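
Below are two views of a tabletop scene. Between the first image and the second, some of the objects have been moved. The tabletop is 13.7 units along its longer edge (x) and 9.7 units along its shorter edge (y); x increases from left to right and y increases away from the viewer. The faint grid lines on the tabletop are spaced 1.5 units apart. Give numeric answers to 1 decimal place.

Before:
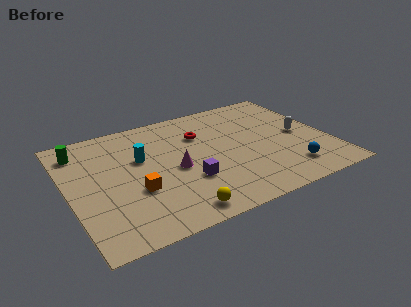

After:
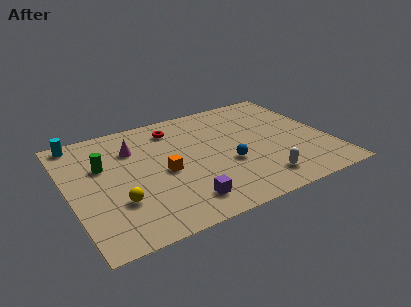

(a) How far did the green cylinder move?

2.0

From (0.9, 7.9) to (1.9, 6.2), the green cylinder covered √(1.0² + 1.7²) ≈ 2.0 units.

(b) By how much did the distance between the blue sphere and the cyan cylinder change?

+0.5

The distance was about 8.4 in the first image and 8.9 in the second, so they moved 0.5 units further apart.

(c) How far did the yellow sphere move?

3.4

The yellow sphere was near (5.1, 1.1) before and (2.3, 3.0) after, so it travelled √(2.8² + 1.9²) ≈ 3.4 units.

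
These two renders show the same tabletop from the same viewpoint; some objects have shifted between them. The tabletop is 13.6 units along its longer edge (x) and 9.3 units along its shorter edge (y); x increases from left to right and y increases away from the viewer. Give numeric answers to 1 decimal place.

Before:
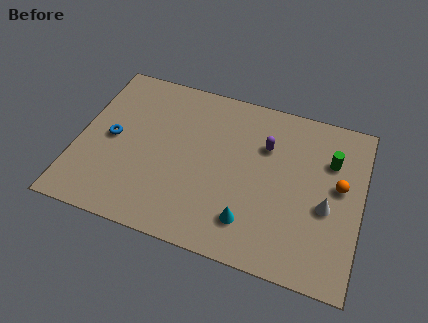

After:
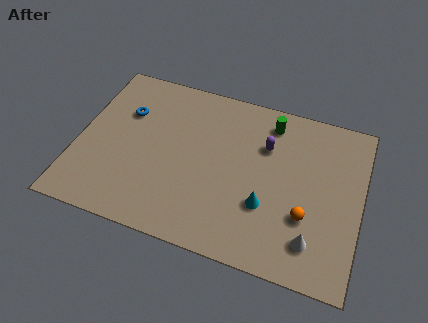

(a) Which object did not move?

the purple capsule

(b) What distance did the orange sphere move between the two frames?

2.5

The orange sphere was near (12.5, 5.2) before and (11.1, 3.1) after, so it travelled √(1.4² + 2.1²) ≈ 2.5 units.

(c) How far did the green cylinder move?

3.3

From (12.0, 6.5) to (9.0, 7.8), the green cylinder covered √(3.0² + 1.3²) ≈ 3.3 units.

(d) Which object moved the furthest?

the green cylinder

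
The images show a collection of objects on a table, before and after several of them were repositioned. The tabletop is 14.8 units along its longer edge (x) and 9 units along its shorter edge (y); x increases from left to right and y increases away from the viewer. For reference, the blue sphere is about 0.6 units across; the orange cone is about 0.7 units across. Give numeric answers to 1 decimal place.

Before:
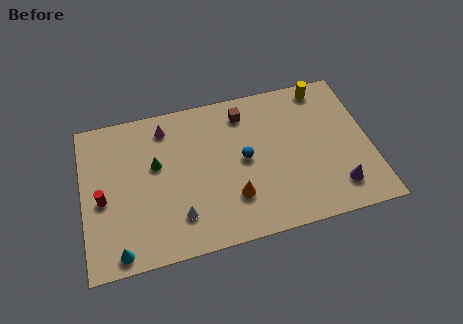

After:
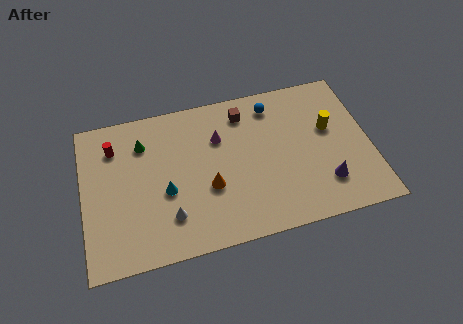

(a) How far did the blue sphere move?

3.4

From (8.3, 4.6) to (10.0, 7.5), the blue sphere covered √(1.7² + 2.9²) ≈ 3.4 units.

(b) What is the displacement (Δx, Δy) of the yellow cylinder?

(0.1, -2.6)

From the two frames, the yellow cylinder sits at roughly (12.7, 8.0) before and (12.8, 5.4) after.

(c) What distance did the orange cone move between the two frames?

1.5

From (7.6, 2.5) to (6.4, 3.4), the orange cone covered √(1.2² + 0.9²) ≈ 1.5 units.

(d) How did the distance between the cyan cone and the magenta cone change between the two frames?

-3.3

They were about 7.1 units apart before and 3.8 after — 3.3 units closer together.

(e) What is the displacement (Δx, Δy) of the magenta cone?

(2.7, -1.3)

From the two frames, the magenta cone sits at roughly (4.4, 7.5) before and (7.1, 6.2) after.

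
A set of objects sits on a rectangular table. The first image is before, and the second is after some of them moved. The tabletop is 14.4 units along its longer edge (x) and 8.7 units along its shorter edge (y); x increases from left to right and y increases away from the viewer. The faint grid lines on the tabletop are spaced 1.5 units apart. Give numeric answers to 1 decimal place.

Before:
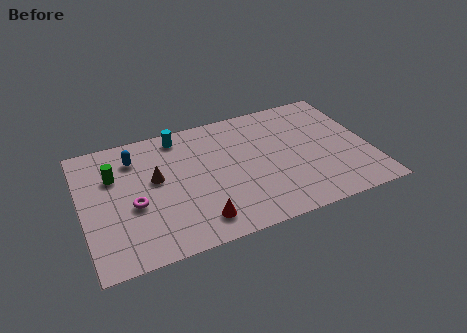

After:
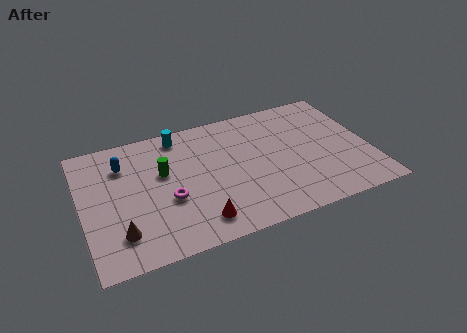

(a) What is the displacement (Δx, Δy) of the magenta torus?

(1.7, -0.2)

The magenta torus was at about (2.5, 3.6) and moved to about (4.2, 3.4).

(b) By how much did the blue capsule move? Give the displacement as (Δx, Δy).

(-0.6, -0.3)

The blue capsule was at about (2.8, 6.8) and moved to about (2.2, 6.5).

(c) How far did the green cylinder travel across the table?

2.5

The green cylinder was near (1.7, 5.9) before and (4.1, 5.3) after, so it travelled √(2.4² + 0.6²) ≈ 2.5 units.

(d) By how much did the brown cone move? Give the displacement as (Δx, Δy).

(-2.0, -3.0)

The brown cone started near (3.7, 5.0) and ended near (1.7, 2.0).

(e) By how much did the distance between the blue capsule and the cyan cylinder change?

+0.7

The distance was about 2.4 in the first image and 3.1 in the second, so they moved 0.7 units further apart.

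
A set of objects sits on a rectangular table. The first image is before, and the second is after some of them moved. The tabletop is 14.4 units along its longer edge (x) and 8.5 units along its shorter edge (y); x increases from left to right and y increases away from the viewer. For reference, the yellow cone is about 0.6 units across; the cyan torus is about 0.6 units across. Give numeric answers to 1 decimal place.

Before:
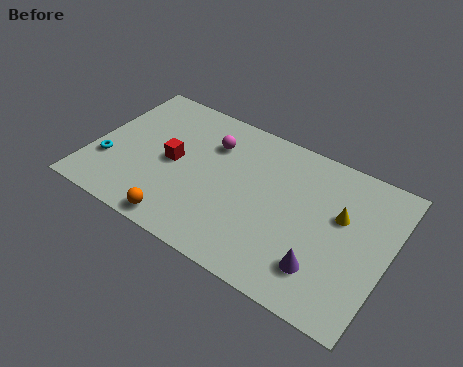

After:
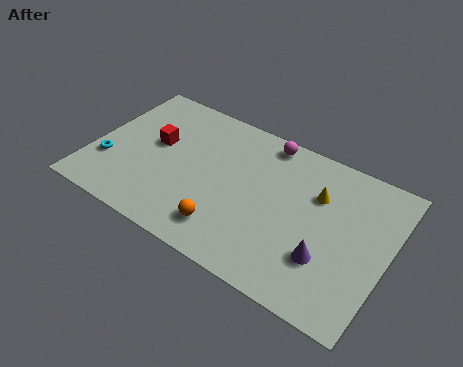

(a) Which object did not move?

the cyan torus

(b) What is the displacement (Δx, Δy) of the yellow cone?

(-1.2, 0.6)

From the two frames, the yellow cone sits at roughly (12.0, 5.2) before and (10.8, 5.8) after.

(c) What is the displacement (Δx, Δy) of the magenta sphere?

(2.5, 1.4)

From the two frames, the magenta sphere sits at roughly (5.5, 6.2) before and (8.0, 7.6) after.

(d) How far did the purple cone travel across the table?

0.6

The purple cone moved from about (11.6, 2.0) to (11.7, 2.6), a distance of √(0.1² + 0.6²) ≈ 0.6.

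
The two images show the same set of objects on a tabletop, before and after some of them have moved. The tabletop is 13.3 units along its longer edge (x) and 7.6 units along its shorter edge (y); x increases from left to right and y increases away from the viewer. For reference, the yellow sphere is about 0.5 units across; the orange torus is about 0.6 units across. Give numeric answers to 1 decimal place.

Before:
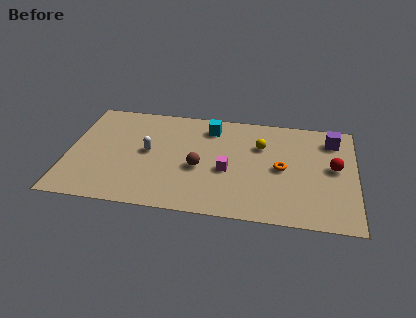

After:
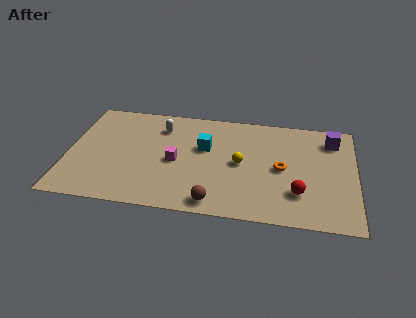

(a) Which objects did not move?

the orange torus and the purple cube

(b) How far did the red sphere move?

2.6

The red sphere moved from about (12.3, 4.1) to (10.7, 2.1), a distance of √(1.6² + 2.0²) ≈ 2.6.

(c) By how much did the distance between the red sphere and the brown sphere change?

-2.3

Before: roughly 6.3 units apart; after: 4.0. That's 2.3 units closer together.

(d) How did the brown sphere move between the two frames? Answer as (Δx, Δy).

(0.8, -2.3)

From the two frames, the brown sphere sits at roughly (6.1, 3.2) before and (6.9, 0.9) after.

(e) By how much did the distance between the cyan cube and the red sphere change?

-1.1

Before: roughly 6.2 units apart; after: 5.1. That's 1.1 units closer together.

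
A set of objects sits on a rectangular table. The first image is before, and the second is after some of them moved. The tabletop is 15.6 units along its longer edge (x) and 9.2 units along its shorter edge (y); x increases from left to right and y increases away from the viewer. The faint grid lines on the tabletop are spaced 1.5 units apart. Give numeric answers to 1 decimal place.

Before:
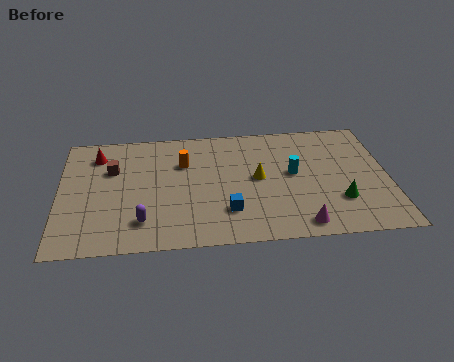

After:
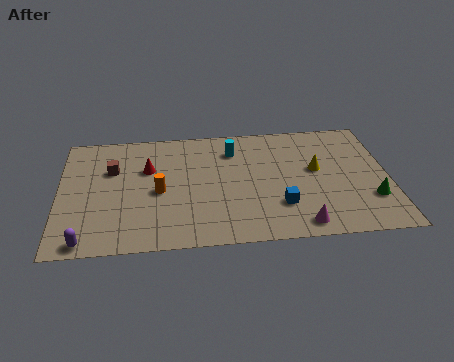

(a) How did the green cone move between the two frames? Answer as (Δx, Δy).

(1.5, 0.0)

From the two frames, the green cone sits at roughly (13.2, 2.7) before and (14.7, 2.7) after.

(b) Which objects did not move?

the brown cube and the magenta cone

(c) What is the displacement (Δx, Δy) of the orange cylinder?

(-1.2, -2.1)

From the two frames, the orange cylinder sits at roughly (5.9, 6.3) before and (4.7, 4.2) after.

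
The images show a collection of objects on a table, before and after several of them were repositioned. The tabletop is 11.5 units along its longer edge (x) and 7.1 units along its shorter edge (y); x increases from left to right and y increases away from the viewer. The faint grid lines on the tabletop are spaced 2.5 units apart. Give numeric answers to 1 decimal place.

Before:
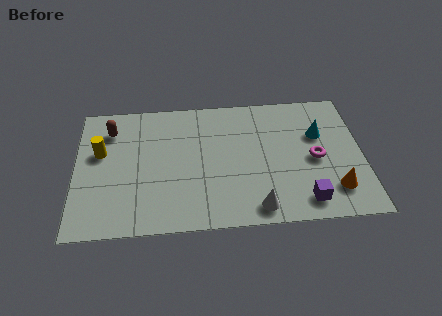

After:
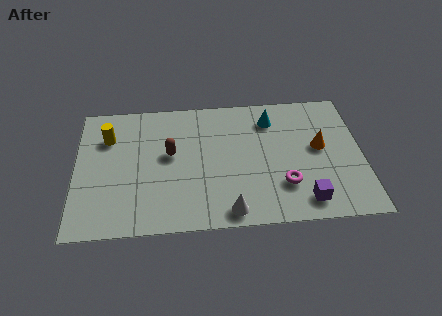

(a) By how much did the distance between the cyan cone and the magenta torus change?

+2.3

Before: roughly 1.3 units apart; after: 3.6. That's 2.3 units further apart.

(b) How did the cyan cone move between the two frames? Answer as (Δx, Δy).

(-1.9, 1.0)

The cyan cone was at about (9.8, 4.6) and moved to about (7.9, 5.6).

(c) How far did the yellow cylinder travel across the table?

0.9

From (1.0, 4.3) to (1.3, 5.1), the yellow cylinder covered √(0.3² + 0.8²) ≈ 0.9 units.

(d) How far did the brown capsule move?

2.8

The brown capsule moved from about (1.4, 5.5) to (3.8, 4.0), a distance of √(2.4² + 1.5²) ≈ 2.8.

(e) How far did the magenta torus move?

1.8

From (9.6, 3.3) to (8.3, 2.0), the magenta torus covered √(1.3² + 1.3²) ≈ 1.8 units.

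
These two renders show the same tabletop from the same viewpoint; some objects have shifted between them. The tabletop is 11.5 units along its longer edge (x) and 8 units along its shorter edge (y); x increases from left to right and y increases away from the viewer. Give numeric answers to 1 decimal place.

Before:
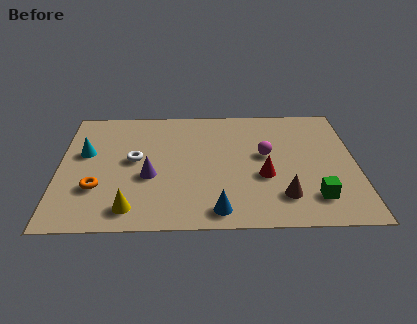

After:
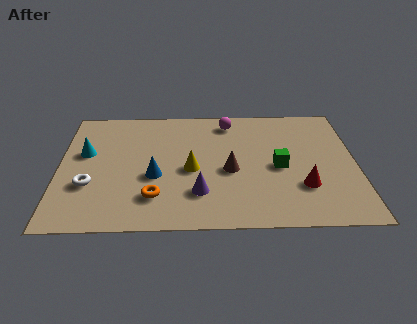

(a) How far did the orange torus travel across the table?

2.3

From (1.5, 2.5) to (3.7, 1.9), the orange torus covered √(2.2² + 0.6²) ≈ 2.3 units.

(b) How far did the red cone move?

1.7

From (7.9, 3.1) to (9.4, 2.4), the red cone covered √(1.5² + 0.7²) ≈ 1.7 units.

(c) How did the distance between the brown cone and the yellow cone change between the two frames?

-4.3

Before: roughly 5.8 units apart; after: 1.5. That's 4.3 units closer together.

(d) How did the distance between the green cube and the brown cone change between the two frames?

+0.7

Before: roughly 1.2 units apart; after: 1.9. That's 0.7 units further apart.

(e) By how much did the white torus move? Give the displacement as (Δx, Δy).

(-1.7, -1.6)

From the two frames, the white torus sits at roughly (2.9, 4.3) before and (1.2, 2.7) after.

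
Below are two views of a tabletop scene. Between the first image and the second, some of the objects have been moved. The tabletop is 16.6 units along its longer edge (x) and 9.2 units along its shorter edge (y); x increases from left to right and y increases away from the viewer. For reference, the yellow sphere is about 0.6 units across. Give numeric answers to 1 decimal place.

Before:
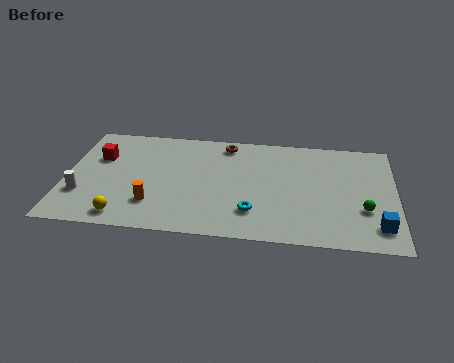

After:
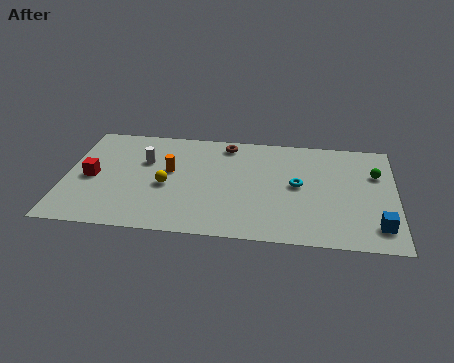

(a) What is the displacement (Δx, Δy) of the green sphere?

(0.6, 3.1)

From the two frames, the green sphere sits at roughly (15.0, 3.1) before and (15.6, 6.2) after.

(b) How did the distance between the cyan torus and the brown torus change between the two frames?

-1.0

Before: roughly 5.9 units apart; after: 4.9. That's 1.0 units closer together.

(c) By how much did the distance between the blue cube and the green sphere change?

+2.9

They were about 1.5 units apart before and 4.4 after — 2.9 units further apart.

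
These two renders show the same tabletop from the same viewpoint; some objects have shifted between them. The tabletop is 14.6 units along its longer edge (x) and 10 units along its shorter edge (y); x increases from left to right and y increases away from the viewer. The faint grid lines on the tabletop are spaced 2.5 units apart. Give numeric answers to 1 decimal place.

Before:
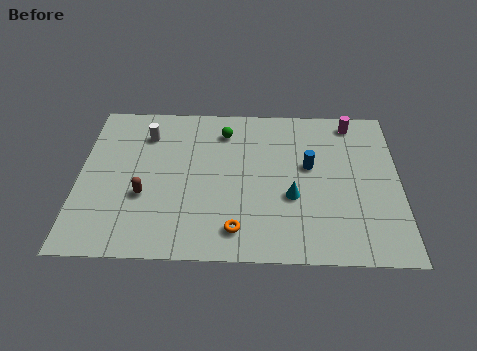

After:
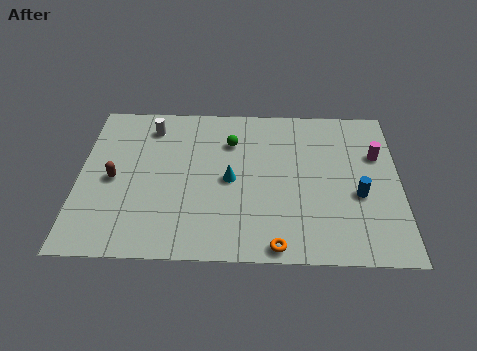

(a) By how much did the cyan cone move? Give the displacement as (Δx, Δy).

(-2.8, 1.0)

The cyan cone was at about (9.7, 3.8) and moved to about (6.9, 4.8).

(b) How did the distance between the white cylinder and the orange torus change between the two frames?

+2.1

Before: roughly 7.3 units apart; after: 9.4. That's 2.1 units further apart.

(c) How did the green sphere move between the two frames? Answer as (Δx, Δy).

(0.3, -0.7)

From the two frames, the green sphere sits at roughly (6.6, 8.0) before and (6.9, 7.3) after.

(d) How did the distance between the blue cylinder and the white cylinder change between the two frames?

+2.7

They were about 7.7 units apart before and 10.4 after — 2.7 units further apart.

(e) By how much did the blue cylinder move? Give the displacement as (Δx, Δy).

(2.2, -1.8)

The blue cylinder was at about (10.5, 5.8) and moved to about (12.7, 4.0).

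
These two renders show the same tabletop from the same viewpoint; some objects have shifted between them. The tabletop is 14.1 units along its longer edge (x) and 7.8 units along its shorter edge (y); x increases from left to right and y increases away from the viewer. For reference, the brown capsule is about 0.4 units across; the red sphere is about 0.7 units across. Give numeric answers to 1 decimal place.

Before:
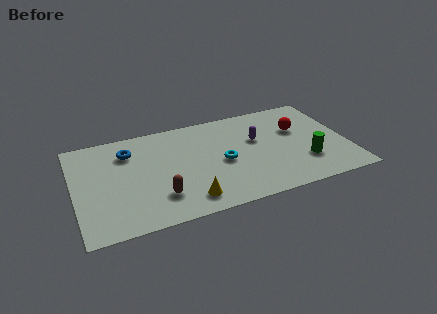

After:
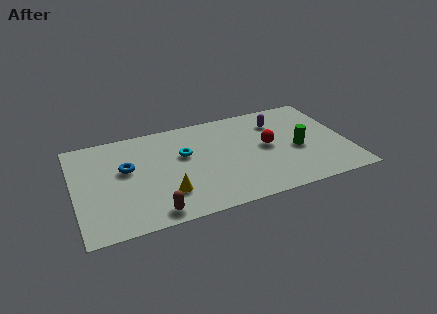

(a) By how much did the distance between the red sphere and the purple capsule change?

-0.3

Before: roughly 2.2 units apart; after: 1.9. That's 0.3 units closer together.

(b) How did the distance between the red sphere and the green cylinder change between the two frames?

-1.0

They were about 2.7 units apart before and 1.7 after — 1.0 units closer together.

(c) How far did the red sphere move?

1.9

The red sphere moved from about (11.7, 5.0) to (10.0, 4.1), a distance of √(1.7² + 0.9²) ≈ 1.9.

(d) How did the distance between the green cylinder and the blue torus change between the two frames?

-0.7

They were about 9.6 units apart before and 8.9 after — 0.7 units closer together.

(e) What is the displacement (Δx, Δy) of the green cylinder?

(-0.3, 1.1)

From the two frames, the green cylinder sits at roughly (11.8, 2.3) before and (11.5, 3.4) after.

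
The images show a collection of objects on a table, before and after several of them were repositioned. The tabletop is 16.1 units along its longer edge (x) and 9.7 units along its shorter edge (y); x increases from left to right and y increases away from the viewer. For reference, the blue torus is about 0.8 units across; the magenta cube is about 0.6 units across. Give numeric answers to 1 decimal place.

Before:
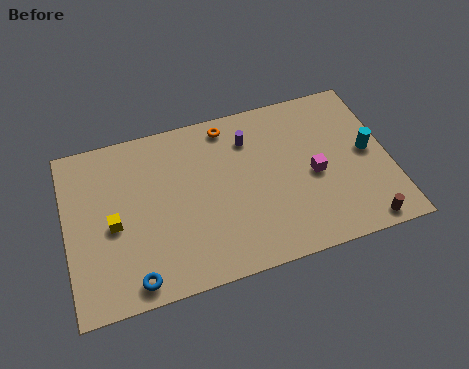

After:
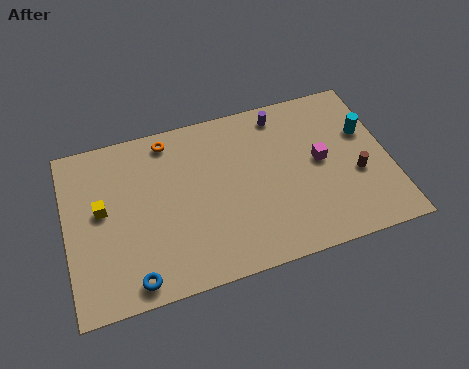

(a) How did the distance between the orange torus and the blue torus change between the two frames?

-1.3

They were about 9.0 units apart before and 7.7 after — 1.3 units closer together.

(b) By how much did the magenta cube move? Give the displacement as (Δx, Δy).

(0.4, 0.7)

The magenta cube started near (12.3, 4.4) and ended near (12.7, 5.1).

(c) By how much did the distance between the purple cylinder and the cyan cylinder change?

-1.6

They were about 6.3 units apart before and 4.7 after — 1.6 units closer together.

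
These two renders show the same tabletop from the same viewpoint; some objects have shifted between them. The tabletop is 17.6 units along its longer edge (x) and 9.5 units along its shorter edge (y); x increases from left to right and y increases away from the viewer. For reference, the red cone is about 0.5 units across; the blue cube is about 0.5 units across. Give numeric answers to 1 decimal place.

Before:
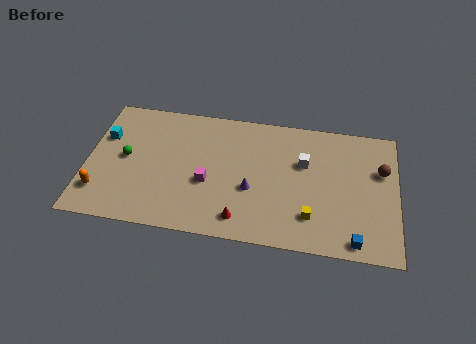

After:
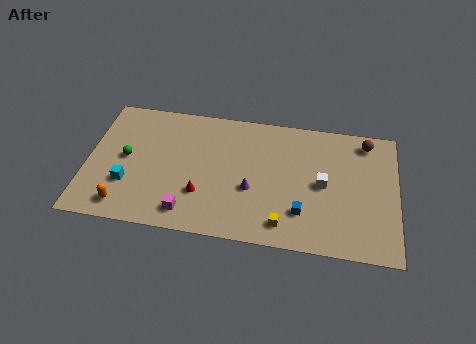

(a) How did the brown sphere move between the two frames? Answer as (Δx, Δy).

(-0.9, 2.0)

From the two frames, the brown sphere sits at roughly (16.7, 6.2) before and (15.8, 8.2) after.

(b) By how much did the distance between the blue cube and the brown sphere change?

+1.3

They were about 5.4 units apart before and 6.7 after — 1.3 units further apart.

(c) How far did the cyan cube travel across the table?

3.6

The cyan cube moved from about (0.9, 6.3) to (2.4, 3.0), a distance of √(1.5² + 3.3²) ≈ 3.6.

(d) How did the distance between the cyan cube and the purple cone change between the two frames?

-1.9

They were about 8.9 units apart before and 7.0 after — 1.9 units closer together.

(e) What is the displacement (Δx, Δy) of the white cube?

(1.1, -1.4)

The white cube started near (12.3, 6.1) and ended near (13.4, 4.7).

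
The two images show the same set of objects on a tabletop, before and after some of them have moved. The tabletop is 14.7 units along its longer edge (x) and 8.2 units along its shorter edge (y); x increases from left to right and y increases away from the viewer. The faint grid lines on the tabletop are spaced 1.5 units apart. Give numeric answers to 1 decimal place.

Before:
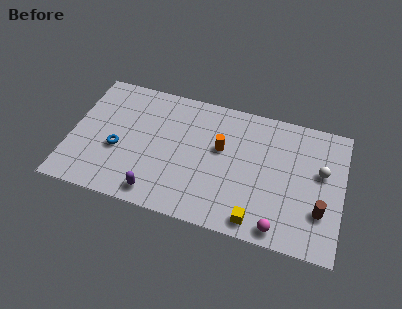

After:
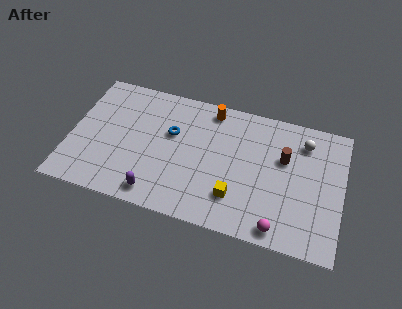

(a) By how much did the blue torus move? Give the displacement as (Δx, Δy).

(2.8, 1.8)

The blue torus was at about (2.6, 3.3) and moved to about (5.4, 5.1).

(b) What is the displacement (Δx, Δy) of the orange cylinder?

(-0.7, 2.3)

The orange cylinder was at about (8.1, 4.9) and moved to about (7.4, 7.2).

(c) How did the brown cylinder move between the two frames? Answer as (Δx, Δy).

(-2.1, 2.7)

From the two frames, the brown cylinder sits at roughly (13.6, 2.5) before and (11.5, 5.2) after.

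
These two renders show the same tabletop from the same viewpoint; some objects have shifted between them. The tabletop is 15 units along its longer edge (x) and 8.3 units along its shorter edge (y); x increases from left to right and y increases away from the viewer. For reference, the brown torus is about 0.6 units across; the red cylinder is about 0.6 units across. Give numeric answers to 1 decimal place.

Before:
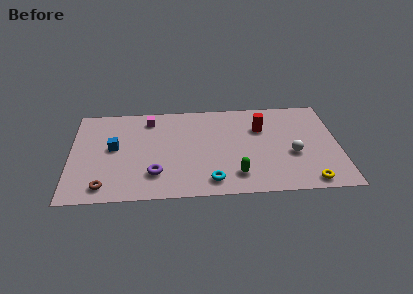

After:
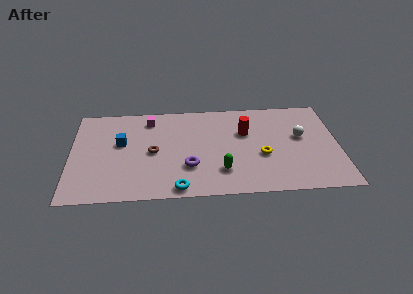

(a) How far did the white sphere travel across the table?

1.6

From (12.4, 3.3) to (12.9, 4.8), the white sphere covered √(0.5² + 1.5²) ≈ 1.6 units.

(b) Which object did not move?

the magenta cube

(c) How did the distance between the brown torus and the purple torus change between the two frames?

-0.5

They were about 2.9 units apart before and 2.4 after — 0.5 units closer together.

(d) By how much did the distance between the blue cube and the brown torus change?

-1.3

The distance was about 3.3 in the first image and 2.0 in the second, so they moved 1.3 units closer together.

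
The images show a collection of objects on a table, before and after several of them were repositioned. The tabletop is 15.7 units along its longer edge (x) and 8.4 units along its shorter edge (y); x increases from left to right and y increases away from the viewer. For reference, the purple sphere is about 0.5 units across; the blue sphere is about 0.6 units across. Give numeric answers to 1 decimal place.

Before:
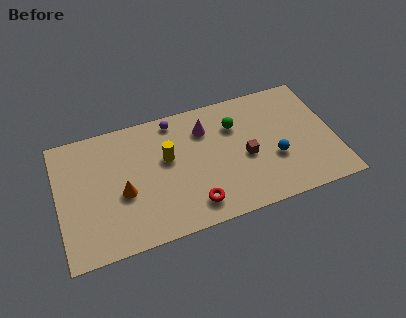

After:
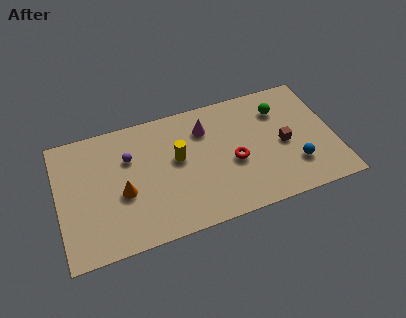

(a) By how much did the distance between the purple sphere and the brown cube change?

+3.6

The distance was about 5.3 in the first image and 8.9 in the second, so they moved 3.6 units further apart.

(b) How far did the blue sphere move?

1.4

From (12.2, 3.1) to (13.3, 2.3), the blue sphere covered √(1.1² + 0.8²) ≈ 1.4 units.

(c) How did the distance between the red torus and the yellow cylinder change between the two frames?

-0.4

The distance was about 3.7 in the first image and 3.3 in the second, so they moved 0.4 units closer together.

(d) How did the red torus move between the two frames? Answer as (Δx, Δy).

(2.5, 2.1)

The red torus was at about (7.4, 1.5) and moved to about (9.9, 3.6).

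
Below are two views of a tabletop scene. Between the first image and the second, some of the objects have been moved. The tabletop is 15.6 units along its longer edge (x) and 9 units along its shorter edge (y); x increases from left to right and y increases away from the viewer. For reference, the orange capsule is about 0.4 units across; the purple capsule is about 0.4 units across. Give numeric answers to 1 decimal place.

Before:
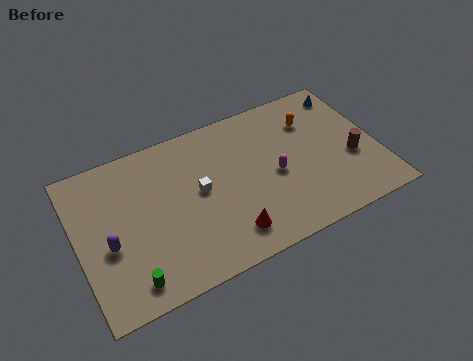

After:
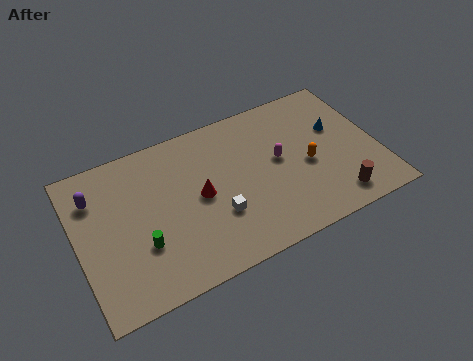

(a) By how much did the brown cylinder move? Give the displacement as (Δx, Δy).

(-1.2, -2.1)

The brown cylinder started near (14.2, 3.5) and ended near (13.0, 1.4).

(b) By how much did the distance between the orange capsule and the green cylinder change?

-2.6

They were about 11.5 units apart before and 8.9 after — 2.6 units closer together.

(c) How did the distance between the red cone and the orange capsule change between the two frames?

-1.5

The distance was about 7.1 in the first image and 5.6 in the second, so they moved 1.5 units closer together.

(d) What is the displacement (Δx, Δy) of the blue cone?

(-0.9, -2.0)

The blue cone started near (14.6, 7.6) and ended near (13.7, 5.6).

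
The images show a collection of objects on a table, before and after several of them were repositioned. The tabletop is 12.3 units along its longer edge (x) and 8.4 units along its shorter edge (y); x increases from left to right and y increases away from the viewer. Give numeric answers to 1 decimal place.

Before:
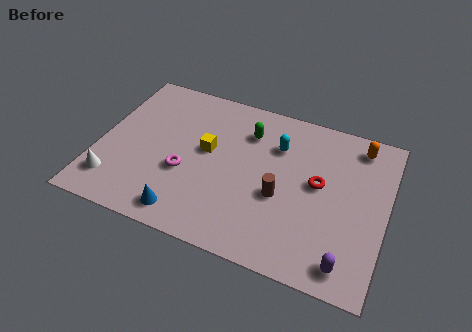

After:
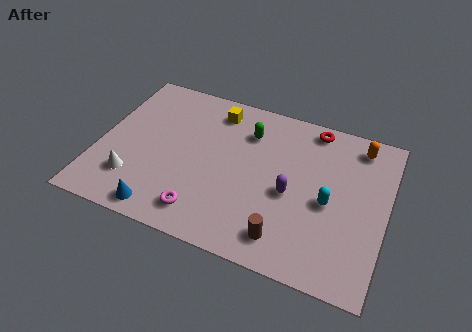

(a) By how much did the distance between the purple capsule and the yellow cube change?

-2.4

Before: roughly 7.3 units apart; after: 4.9. That's 2.4 units closer together.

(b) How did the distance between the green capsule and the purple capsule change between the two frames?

-3.7

Before: roughly 7.0 units apart; after: 3.3. That's 3.7 units closer together.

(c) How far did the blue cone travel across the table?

1.0

From (4.1, 1.1) to (3.1, 0.9), the blue cone covered √(1.0² + 0.2²) ≈ 1.0 units.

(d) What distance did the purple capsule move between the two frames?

3.7

The purple capsule moved from about (10.9, 1.1) to (8.3, 3.7), a distance of √(2.6² + 2.6²) ≈ 3.7.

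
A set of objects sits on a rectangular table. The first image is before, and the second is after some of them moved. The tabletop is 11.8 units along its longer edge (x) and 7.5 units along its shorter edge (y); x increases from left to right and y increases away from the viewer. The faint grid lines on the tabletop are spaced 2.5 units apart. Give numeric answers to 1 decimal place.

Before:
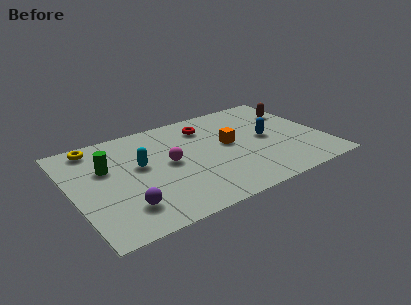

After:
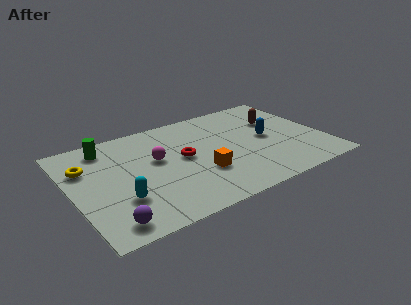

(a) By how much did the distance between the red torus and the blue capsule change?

+0.7

Before: roughly 3.3 units apart; after: 4.0. That's 0.7 units further apart.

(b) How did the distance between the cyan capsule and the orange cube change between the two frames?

-0.4

They were about 4.2 units apart before and 3.8 after — 0.4 units closer together.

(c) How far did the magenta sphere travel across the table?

0.7

The magenta sphere moved from about (4.5, 3.9) to (4.0, 4.4), a distance of √(0.5² + 0.5²) ≈ 0.7.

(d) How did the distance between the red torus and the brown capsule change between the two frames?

+0.5

They were about 4.3 units apart before and 4.8 after — 0.5 units further apart.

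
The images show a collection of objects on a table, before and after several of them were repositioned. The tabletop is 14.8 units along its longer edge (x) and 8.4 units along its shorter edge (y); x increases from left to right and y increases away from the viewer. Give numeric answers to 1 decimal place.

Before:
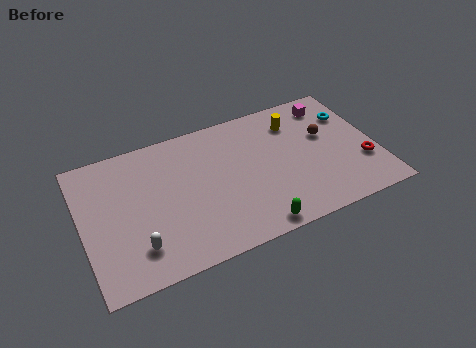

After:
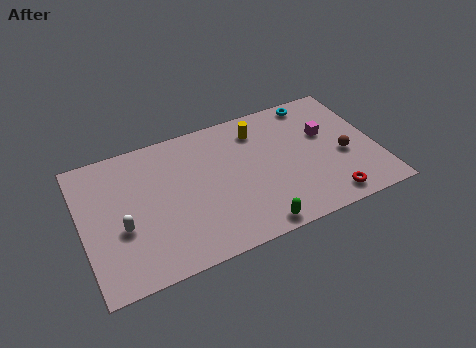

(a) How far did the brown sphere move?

1.7

From (12.4, 5.1) to (13.1, 3.5), the brown sphere covered √(0.7² + 1.6²) ≈ 1.7 units.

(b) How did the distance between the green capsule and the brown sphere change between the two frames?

-0.4

Before: roughly 6.0 units apart; after: 5.6. That's 0.4 units closer together.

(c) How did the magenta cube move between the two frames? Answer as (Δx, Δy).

(-0.5, -1.8)

From the two frames, the magenta cube sits at roughly (12.9, 7.0) before and (12.4, 5.2) after.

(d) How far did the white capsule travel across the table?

1.5

The white capsule was near (2.5, 1.9) before and (1.9, 3.3) after, so it travelled √(0.6² + 1.4²) ≈ 1.5 units.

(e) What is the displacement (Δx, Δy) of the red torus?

(-2.0, -1.6)

The red torus was at about (14.0, 2.7) and moved to about (12.0, 1.1).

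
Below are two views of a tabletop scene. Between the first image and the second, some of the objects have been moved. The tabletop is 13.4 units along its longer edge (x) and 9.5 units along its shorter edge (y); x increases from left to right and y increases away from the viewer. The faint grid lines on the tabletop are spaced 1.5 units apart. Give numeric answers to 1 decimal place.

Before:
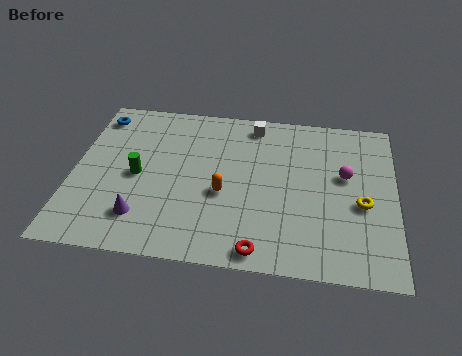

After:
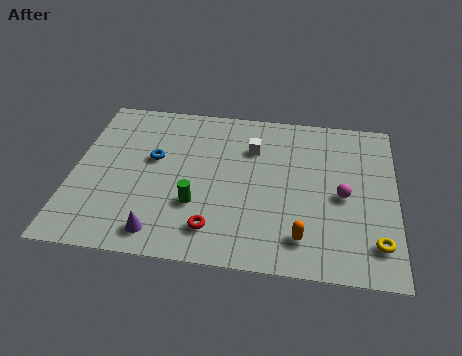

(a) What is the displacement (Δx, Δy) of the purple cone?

(0.8, -0.8)

The purple cone started near (3.0, 2.1) and ended near (3.8, 1.3).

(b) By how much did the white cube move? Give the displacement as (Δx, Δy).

(0.0, -1.5)

The white cube was at about (7.4, 8.3) and moved to about (7.4, 6.8).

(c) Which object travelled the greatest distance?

the orange capsule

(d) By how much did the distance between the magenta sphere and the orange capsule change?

-2.2

Before: roughly 5.3 units apart; after: 3.1. That's 2.2 units closer together.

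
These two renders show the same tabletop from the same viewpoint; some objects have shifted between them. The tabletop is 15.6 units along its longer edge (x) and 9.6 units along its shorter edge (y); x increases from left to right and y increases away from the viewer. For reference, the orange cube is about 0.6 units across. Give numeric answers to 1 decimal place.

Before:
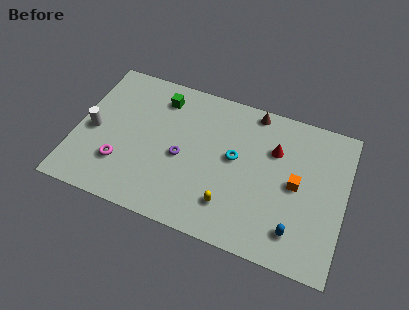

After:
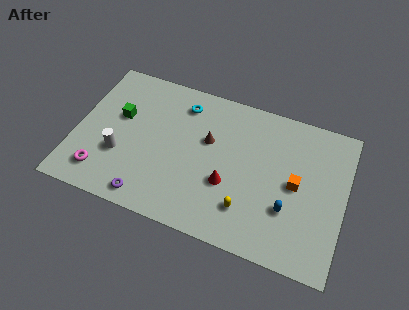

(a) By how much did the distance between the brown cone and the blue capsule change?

-1.8

They were about 7.4 units apart before and 5.6 after — 1.8 units closer together.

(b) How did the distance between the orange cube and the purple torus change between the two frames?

+2.4

They were about 6.6 units apart before and 9.0 after — 2.4 units further apart.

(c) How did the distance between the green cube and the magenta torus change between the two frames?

-1.4

They were about 5.4 units apart before and 4.0 after — 1.4 units closer together.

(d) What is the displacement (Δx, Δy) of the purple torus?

(-1.6, -3.2)

From the two frames, the purple torus sits at roughly (6.2, 4.3) before and (4.6, 1.1) after.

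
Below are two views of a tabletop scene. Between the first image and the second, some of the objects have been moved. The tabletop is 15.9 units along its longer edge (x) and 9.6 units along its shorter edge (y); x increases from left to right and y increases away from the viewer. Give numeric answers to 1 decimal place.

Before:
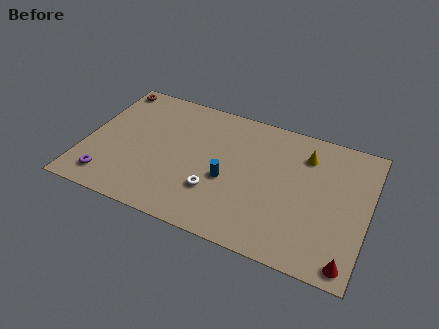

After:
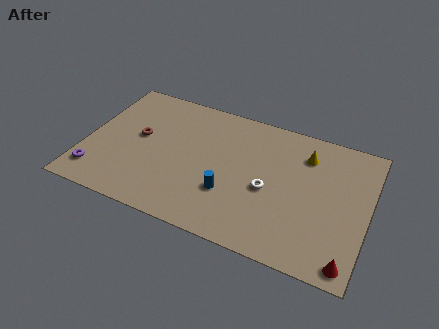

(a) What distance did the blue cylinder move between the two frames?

0.9

The blue cylinder moved from about (8.1, 4.0) to (8.3, 3.1), a distance of √(0.2² + 0.9²) ≈ 0.9.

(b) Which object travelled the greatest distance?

the brown torus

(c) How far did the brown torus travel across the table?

3.9

From (0.8, 8.6) to (2.9, 5.3), the brown torus covered √(2.1² + 3.3²) ≈ 3.9 units.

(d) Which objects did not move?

the red cone and the yellow cone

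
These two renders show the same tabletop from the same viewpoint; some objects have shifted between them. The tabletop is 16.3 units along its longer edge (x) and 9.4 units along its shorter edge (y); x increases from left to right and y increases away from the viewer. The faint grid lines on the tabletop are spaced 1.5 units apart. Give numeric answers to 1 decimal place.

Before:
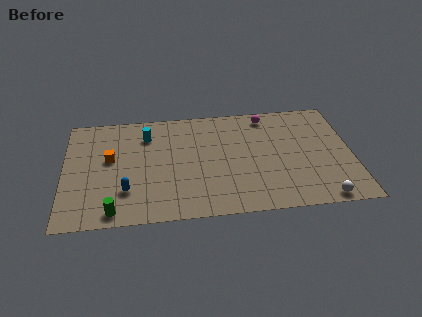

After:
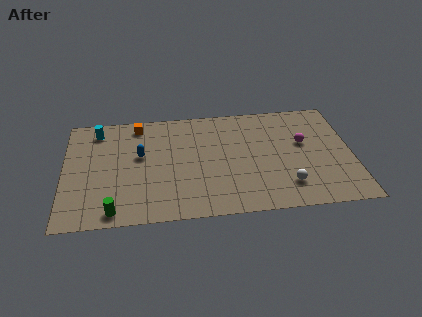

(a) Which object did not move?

the green cylinder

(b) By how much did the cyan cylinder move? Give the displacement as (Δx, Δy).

(-2.8, 0.7)

The cyan cylinder was at about (4.7, 7.2) and moved to about (1.9, 7.9).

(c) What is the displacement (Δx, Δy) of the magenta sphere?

(2.0, -2.6)

The magenta sphere was at about (11.6, 8.2) and moved to about (13.6, 5.6).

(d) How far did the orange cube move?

3.2

From (2.6, 5.4) to (4.2, 8.2), the orange cube covered √(1.6² + 2.8²) ≈ 3.2 units.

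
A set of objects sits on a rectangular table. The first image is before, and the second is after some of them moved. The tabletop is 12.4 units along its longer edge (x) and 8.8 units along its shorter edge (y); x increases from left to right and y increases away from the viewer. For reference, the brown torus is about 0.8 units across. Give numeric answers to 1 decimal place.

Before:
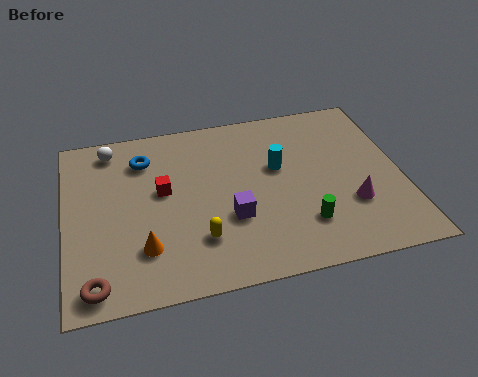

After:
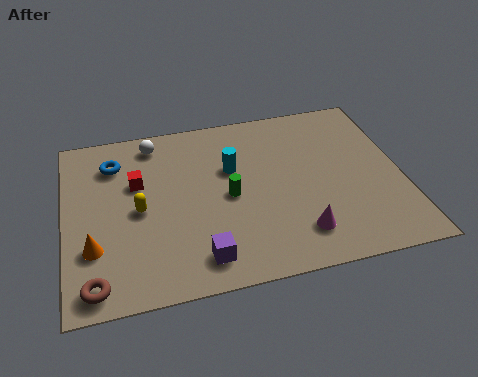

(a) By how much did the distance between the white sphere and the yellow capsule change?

-2.6

They were about 6.1 units apart before and 3.5 after — 2.6 units closer together.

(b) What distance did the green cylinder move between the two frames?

3.3

The green cylinder moved from about (8.6, 2.2) to (6.0, 4.2), a distance of √(2.6² + 2.0²) ≈ 3.3.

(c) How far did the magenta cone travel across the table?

2.2

The magenta cone was near (10.4, 2.8) before and (8.4, 1.8) after, so it travelled √(2.0² + 1.0²) ≈ 2.2 units.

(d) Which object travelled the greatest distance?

the green cylinder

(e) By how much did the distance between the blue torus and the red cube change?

-0.5

Before: roughly 1.9 units apart; after: 1.4. That's 0.5 units closer together.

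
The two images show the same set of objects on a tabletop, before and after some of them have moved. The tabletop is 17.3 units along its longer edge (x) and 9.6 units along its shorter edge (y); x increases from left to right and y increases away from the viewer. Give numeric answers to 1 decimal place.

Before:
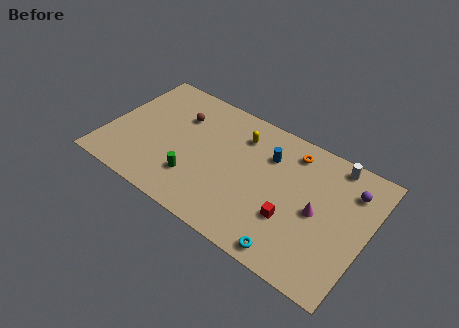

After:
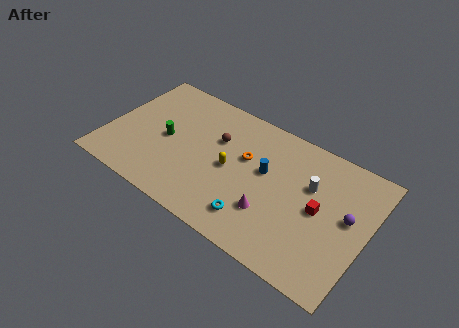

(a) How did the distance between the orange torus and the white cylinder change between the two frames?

+1.5

The distance was about 2.8 in the first image and 4.3 in the second, so they moved 1.5 units further apart.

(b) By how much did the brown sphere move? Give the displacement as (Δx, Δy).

(2.7, -0.5)

The brown sphere started near (4.4, 6.8) and ended near (7.1, 6.3).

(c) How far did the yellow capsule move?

2.8

The yellow capsule moved from about (8.5, 7.4) to (8.3, 4.6), a distance of √(0.2² + 2.8²) ≈ 2.8.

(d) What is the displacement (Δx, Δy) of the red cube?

(1.6, 1.6)

The red cube started near (12.6, 3.2) and ended near (14.2, 4.8).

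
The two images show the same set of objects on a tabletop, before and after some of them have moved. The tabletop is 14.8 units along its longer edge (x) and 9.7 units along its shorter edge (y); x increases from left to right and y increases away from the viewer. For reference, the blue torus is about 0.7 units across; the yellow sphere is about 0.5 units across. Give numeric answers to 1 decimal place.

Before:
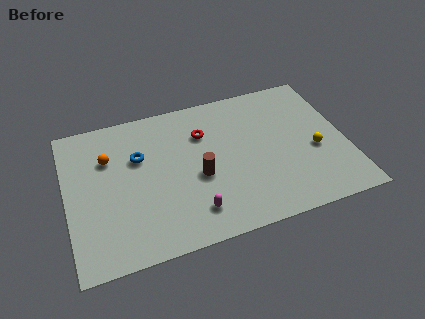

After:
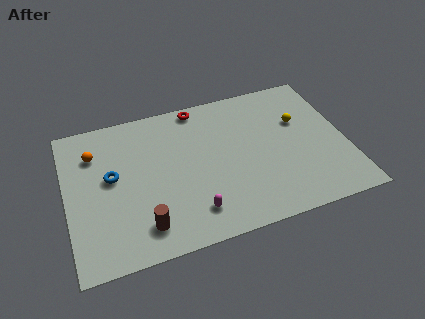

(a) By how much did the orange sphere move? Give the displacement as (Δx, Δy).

(-0.7, 0.5)

The orange sphere started near (2.3, 6.7) and ended near (1.6, 7.2).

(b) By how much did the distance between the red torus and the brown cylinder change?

+5.0

Before: roughly 2.8 units apart; after: 7.8. That's 5.0 units further apart.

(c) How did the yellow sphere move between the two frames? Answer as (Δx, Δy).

(-0.6, 2.2)

From the two frames, the yellow sphere sits at roughly (13.1, 4.0) before and (12.5, 6.2) after.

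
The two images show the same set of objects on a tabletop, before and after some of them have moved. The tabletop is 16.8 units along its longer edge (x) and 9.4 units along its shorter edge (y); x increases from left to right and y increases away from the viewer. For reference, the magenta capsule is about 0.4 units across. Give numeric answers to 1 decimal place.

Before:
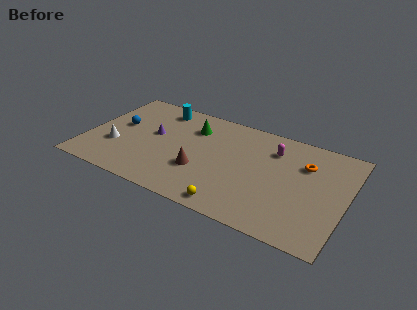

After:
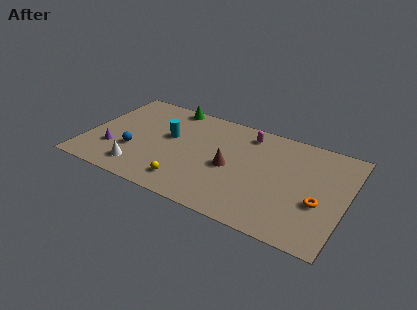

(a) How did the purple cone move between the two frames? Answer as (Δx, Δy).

(-2.3, -2.5)

The purple cone was at about (4.2, 5.3) and moved to about (1.9, 2.8).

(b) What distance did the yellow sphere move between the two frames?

3.2

From (10.0, 1.0) to (6.9, 1.7), the yellow sphere covered √(3.1² + 0.7²) ≈ 3.2 units.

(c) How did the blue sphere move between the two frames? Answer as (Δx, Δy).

(1.3, -2.1)

The blue sphere started near (1.9, 5.3) and ended near (3.2, 3.2).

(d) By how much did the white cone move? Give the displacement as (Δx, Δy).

(1.8, -1.5)

From the two frames, the white cone sits at roughly (2.0, 3.2) before and (3.8, 1.7) after.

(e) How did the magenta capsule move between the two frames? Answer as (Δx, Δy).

(-1.8, 0.8)

The magenta capsule was at about (11.9, 7.1) and moved to about (10.1, 7.9).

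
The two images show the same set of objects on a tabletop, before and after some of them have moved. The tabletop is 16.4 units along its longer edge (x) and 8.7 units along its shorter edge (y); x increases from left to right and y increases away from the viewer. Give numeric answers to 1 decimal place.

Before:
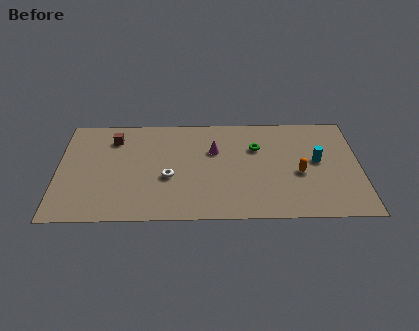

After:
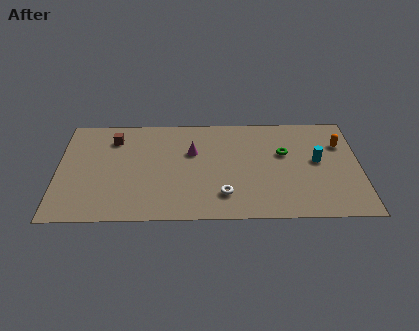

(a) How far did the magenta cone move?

1.2

The magenta cone was near (8.5, 5.7) before and (7.3, 5.6) after, so it travelled √(1.2² + 0.1²) ≈ 1.2 units.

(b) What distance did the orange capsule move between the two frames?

3.3

The orange capsule moved from about (13.1, 3.7) to (15.4, 6.1), a distance of √(2.3² + 2.4²) ≈ 3.3.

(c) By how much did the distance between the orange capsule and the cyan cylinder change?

+0.5

The distance was about 1.4 in the first image and 1.9 in the second, so they moved 0.5 units further apart.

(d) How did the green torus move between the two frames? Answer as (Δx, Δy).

(1.5, -0.5)

From the two frames, the green torus sits at roughly (10.8, 5.9) before and (12.3, 5.4) after.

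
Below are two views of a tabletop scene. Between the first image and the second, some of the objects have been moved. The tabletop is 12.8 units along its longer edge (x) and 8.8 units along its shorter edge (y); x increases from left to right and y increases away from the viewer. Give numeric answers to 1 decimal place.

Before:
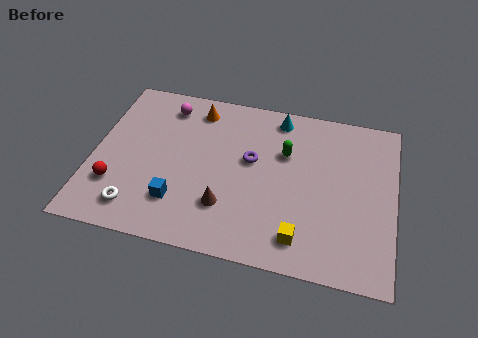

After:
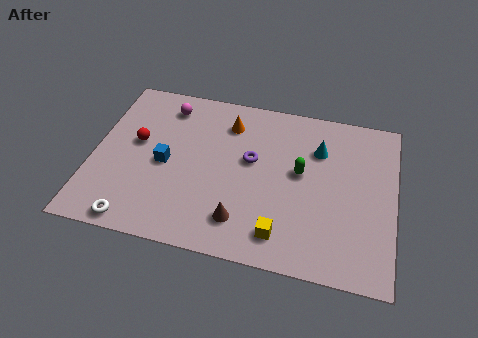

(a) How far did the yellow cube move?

0.8

From (9.0, 1.5) to (8.2, 1.5), the yellow cube covered √(0.8² + 0.0²) ≈ 0.8 units.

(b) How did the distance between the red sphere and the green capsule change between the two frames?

-0.7

They were about 7.7 units apart before and 7.0 after — 0.7 units closer together.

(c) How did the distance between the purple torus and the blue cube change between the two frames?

-0.4

They were about 4.1 units apart before and 3.7 after — 0.4 units closer together.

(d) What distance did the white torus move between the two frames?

0.7

From (2.1, 1.5) to (2.1, 0.8), the white torus covered √(0.0² + 0.7²) ≈ 0.7 units.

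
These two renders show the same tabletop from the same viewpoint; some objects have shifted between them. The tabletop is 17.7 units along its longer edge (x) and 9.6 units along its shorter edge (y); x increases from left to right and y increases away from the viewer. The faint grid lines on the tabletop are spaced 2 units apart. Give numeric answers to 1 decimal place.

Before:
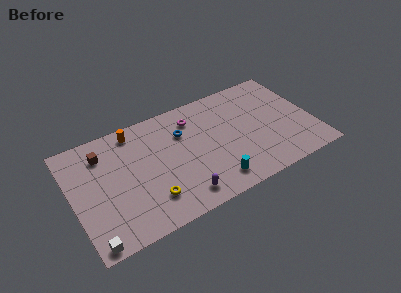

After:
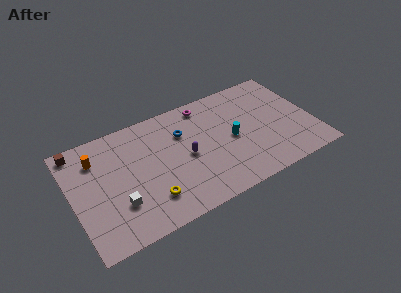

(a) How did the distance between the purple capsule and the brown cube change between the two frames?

+0.7

They were about 7.8 units apart before and 8.5 after — 0.7 units further apart.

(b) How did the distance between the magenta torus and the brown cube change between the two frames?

+2.7

They were about 6.7 units apart before and 9.4 after — 2.7 units further apart.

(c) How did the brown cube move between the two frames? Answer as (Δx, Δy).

(-1.7, 1.1)

The brown cube was at about (2.5, 7.5) and moved to about (0.8, 8.6).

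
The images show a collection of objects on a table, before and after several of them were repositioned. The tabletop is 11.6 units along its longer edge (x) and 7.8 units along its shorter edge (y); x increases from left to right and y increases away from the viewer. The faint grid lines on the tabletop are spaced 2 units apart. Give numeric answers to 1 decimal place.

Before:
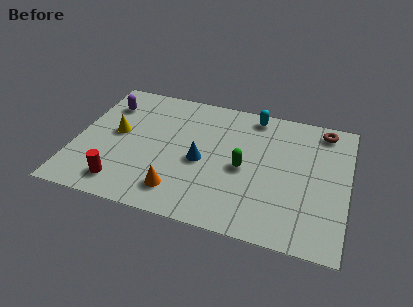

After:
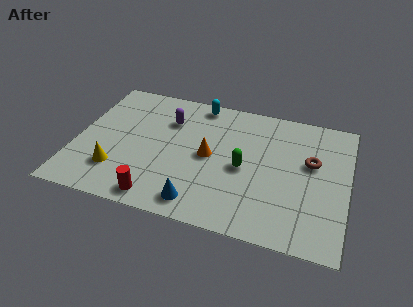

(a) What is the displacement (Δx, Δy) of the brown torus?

(-0.4, -2.1)

The brown torus started near (10.4, 6.8) and ended near (10.0, 4.7).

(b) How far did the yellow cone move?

2.2

The yellow cone was near (1.7, 4.2) before and (1.9, 2.0) after, so it travelled √(0.2² + 2.2²) ≈ 2.2 units.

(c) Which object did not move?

the green capsule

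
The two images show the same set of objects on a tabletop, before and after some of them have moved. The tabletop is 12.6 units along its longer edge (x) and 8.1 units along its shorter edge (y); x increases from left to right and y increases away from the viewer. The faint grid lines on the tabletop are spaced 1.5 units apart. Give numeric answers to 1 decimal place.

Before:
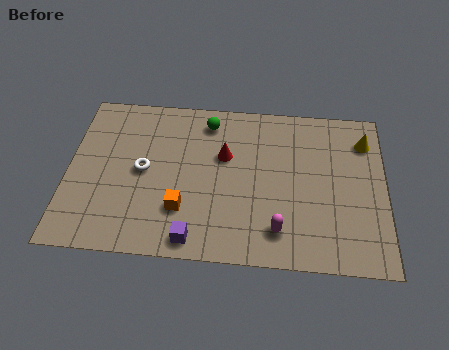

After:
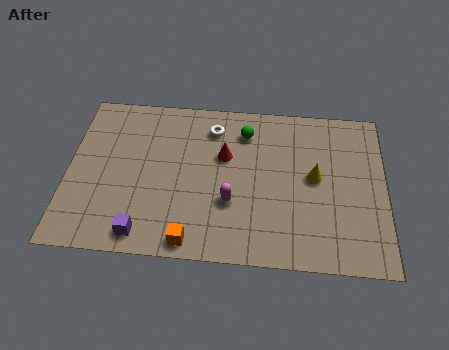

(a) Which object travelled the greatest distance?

the white torus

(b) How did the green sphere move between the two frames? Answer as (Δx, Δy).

(1.5, -0.4)

The green sphere started near (5.5, 6.8) and ended near (7.0, 6.4).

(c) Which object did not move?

the red cone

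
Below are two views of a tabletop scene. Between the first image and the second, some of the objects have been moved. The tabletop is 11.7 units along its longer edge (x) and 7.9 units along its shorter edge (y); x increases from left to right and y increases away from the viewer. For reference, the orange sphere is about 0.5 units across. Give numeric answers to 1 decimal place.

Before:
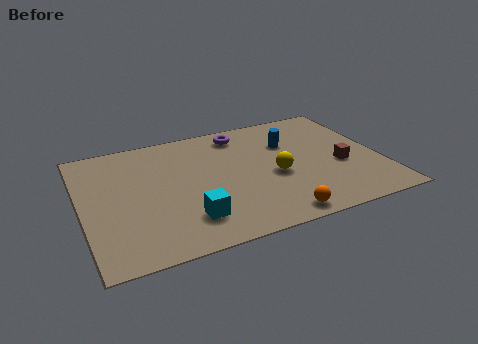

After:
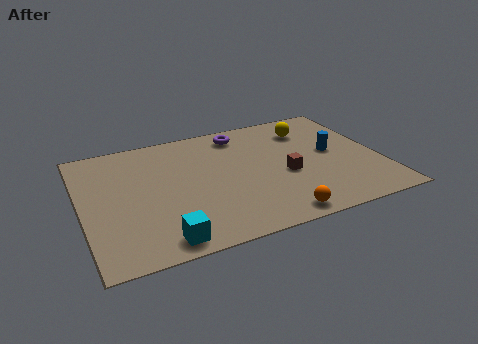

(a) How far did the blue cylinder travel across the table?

2.0

The blue cylinder was near (8.3, 5.4) before and (9.9, 4.2) after, so it travelled √(1.6² + 1.2²) ≈ 2.0 units.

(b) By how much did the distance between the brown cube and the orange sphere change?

-1.2

Before: roughly 3.8 units apart; after: 2.6. That's 1.2 units closer together.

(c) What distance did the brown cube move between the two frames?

2.2

From (10.1, 3.2) to (7.9, 3.3), the brown cube covered √(2.2² + 0.1²) ≈ 2.2 units.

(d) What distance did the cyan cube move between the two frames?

1.4

The cyan cube moved from about (3.9, 1.8) to (2.8, 0.9), a distance of √(1.1² + 0.9²) ≈ 1.4.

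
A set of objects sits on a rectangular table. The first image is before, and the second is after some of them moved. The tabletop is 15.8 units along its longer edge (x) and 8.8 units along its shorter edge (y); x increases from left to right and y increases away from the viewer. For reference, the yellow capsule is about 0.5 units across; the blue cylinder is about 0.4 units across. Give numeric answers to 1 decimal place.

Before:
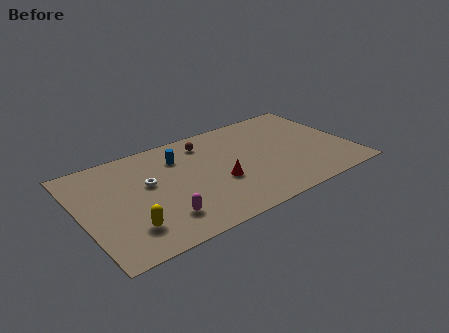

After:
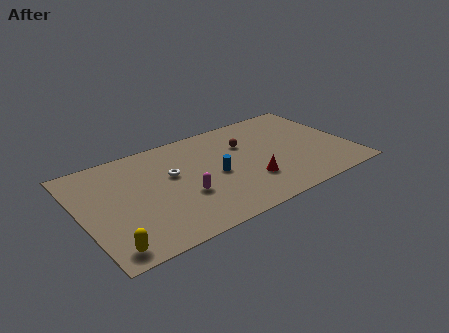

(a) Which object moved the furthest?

the blue cylinder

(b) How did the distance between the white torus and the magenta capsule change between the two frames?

-1.1

The distance was about 3.2 in the first image and 2.1 in the second, so they moved 1.1 units closer together.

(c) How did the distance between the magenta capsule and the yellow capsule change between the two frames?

+3.2

The distance was about 1.9 in the first image and 5.1 in the second, so they moved 3.2 units further apart.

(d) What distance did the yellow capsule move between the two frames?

1.6

The yellow capsule moved from about (2.4, 2.1) to (1.1, 1.1), a distance of √(1.3² + 1.0²) ≈ 1.6.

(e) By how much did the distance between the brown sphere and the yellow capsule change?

+2.7

Before: roughly 7.4 units apart; after: 10.1. That's 2.7 units further apart.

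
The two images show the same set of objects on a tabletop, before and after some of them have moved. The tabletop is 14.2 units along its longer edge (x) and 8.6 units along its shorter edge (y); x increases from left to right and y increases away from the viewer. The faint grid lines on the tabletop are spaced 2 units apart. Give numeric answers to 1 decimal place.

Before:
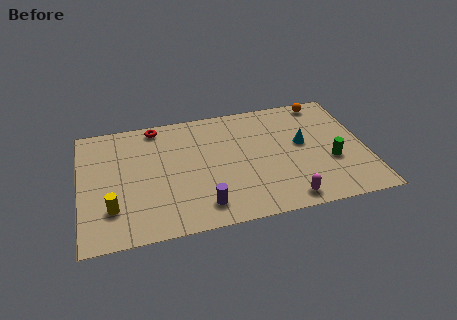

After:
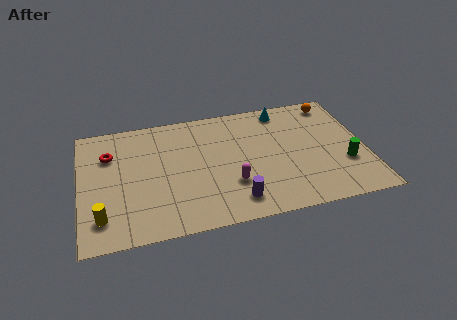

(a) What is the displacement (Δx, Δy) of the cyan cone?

(-0.8, 2.7)

The cyan cone was at about (11.1, 4.8) and moved to about (10.3, 7.5).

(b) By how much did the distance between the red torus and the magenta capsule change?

-2.3

Before: roughly 9.1 units apart; after: 6.8. That's 2.3 units closer together.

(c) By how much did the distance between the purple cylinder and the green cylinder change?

-0.9

Before: roughly 6.7 units apart; after: 5.8. That's 0.9 units closer together.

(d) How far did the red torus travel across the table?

2.9

The red torus moved from about (3.9, 7.7) to (1.5, 6.1), a distance of √(2.4² + 1.6²) ≈ 2.9.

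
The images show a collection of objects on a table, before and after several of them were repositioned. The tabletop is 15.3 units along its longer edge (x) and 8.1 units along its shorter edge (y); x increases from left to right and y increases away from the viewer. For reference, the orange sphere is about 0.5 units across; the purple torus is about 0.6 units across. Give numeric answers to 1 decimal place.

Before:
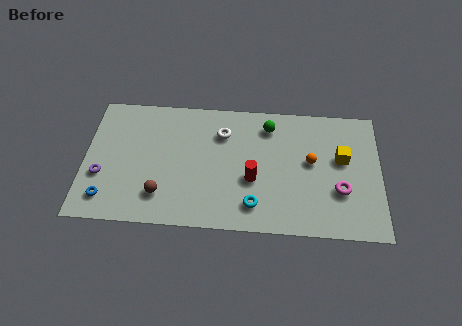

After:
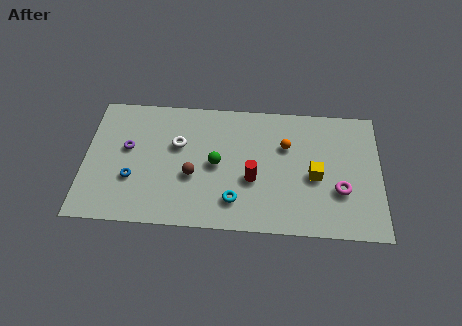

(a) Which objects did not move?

the red cylinder and the magenta torus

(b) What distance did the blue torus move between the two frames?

1.8

The blue torus moved from about (1.2, 1.5) to (2.5, 2.8), a distance of √(1.3² + 1.3²) ≈ 1.8.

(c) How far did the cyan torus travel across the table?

1.0

From (8.8, 1.6) to (7.8, 1.8), the cyan torus covered √(1.0² + 0.2²) ≈ 1.0 units.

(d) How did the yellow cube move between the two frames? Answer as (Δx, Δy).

(-1.4, -1.2)

The yellow cube was at about (13.3, 4.8) and moved to about (11.9, 3.6).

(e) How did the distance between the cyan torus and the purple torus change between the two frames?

-1.7

They were about 8.0 units apart before and 6.3 after — 1.7 units closer together.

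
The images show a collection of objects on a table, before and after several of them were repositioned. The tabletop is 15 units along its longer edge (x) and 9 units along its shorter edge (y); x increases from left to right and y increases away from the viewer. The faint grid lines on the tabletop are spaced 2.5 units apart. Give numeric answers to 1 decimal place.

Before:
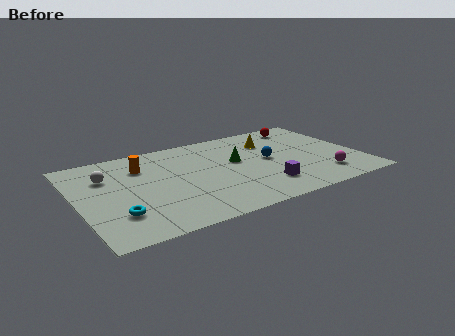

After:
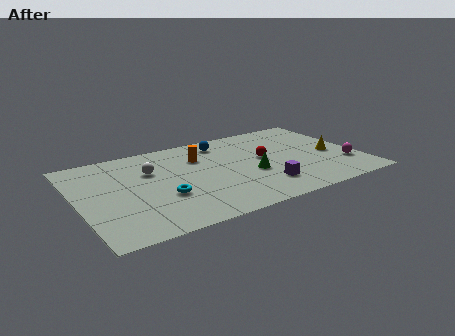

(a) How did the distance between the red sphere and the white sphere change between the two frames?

-5.0

They were about 11.1 units apart before and 6.1 after — 5.0 units closer together.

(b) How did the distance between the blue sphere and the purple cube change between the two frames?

+2.9

The distance was about 2.7 in the first image and 5.6 in the second, so they moved 2.9 units further apart.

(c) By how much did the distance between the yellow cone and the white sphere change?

+0.9

Before: roughly 8.9 units apart; after: 9.8. That's 0.9 units further apart.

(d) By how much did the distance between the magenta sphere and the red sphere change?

-1.1

Before: roughly 5.8 units apart; after: 4.7. That's 1.1 units closer together.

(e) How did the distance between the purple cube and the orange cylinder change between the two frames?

-2.3

They were about 7.4 units apart before and 5.1 after — 2.3 units closer together.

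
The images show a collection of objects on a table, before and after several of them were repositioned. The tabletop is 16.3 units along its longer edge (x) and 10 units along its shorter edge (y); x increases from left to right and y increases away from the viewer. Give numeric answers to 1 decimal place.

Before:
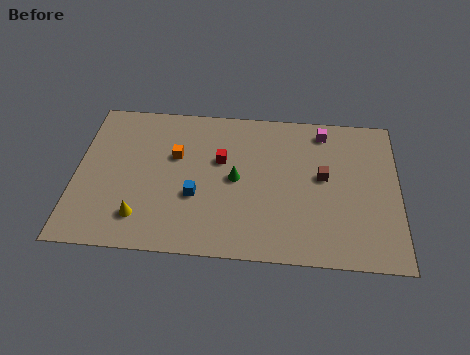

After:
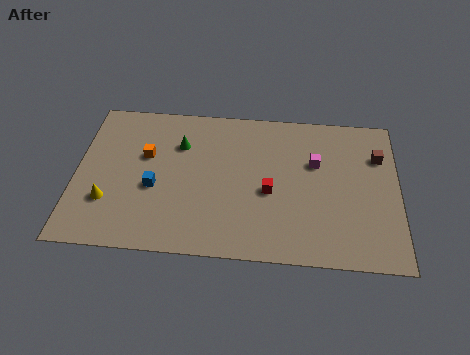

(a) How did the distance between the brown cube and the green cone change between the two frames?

+5.7

They were about 4.4 units apart before and 10.1 after — 5.7 units further apart.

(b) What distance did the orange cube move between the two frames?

1.5

The orange cube moved from about (5.0, 6.3) to (3.5, 6.2), a distance of √(1.5² + 0.1²) ≈ 1.5.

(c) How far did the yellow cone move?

1.9

From (3.4, 2.1) to (1.7, 3.0), the yellow cone covered √(1.7² + 0.9²) ≈ 1.9 units.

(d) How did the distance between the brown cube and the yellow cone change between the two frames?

+4.5

The distance was about 9.7 in the first image and 14.2 in the second, so they moved 4.5 units further apart.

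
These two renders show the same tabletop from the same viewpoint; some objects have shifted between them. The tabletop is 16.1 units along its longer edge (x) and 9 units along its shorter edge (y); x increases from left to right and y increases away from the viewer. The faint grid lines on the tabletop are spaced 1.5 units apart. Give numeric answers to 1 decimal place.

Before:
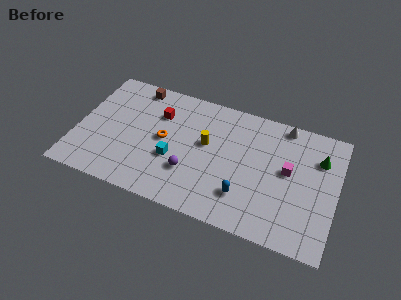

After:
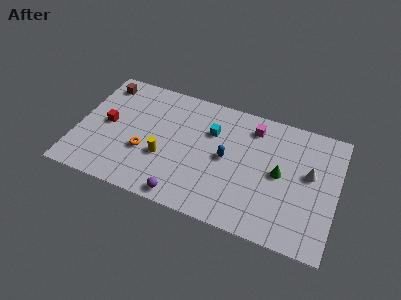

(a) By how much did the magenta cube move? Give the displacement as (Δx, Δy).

(-2.4, 2.4)

From the two frames, the magenta cube sits at roughly (13.1, 5.0) before and (10.7, 7.4) after.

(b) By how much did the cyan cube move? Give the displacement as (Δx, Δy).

(2.1, 2.8)

The cyan cube started near (6.1, 3.4) and ended near (8.2, 6.2).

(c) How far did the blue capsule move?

2.6

The blue capsule was near (10.6, 2.3) before and (9.3, 4.6) after, so it travelled √(1.3² + 2.3²) ≈ 2.6 units.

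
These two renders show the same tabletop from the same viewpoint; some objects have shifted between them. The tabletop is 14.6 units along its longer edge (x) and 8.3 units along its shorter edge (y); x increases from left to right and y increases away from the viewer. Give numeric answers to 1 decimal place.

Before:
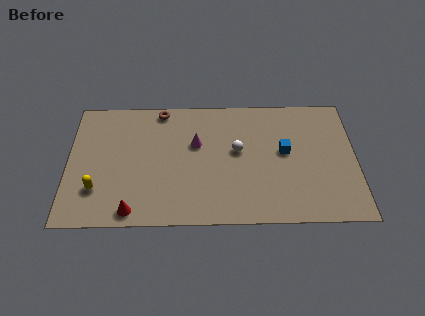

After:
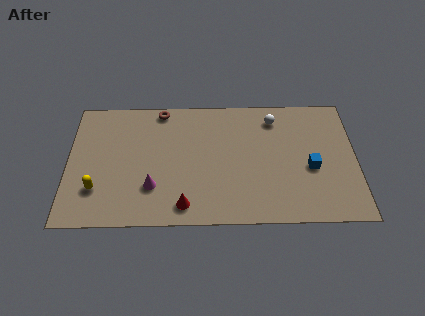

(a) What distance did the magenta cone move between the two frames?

3.6

The magenta cone was near (6.5, 5.2) before and (4.3, 2.4) after, so it travelled √(2.2² + 2.8²) ≈ 3.6 units.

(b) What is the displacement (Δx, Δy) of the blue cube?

(1.3, -1.1)

The blue cube was at about (11.0, 4.6) and moved to about (12.3, 3.5).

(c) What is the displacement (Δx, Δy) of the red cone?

(2.6, 0.3)

The red cone started near (3.3, 0.9) and ended near (5.9, 1.2).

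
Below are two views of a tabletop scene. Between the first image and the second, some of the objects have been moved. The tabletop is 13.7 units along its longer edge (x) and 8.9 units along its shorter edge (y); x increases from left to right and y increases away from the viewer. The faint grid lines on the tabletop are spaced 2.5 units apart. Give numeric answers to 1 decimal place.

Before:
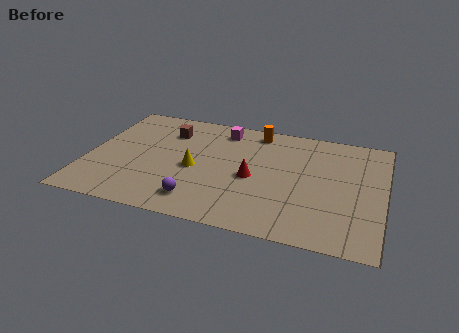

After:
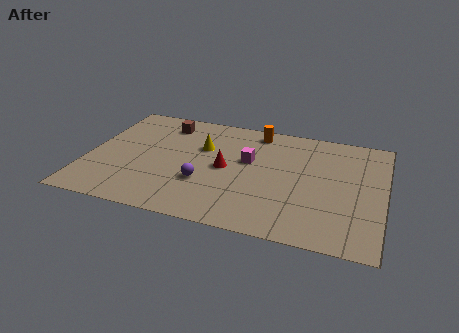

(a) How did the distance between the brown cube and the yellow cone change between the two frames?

-0.7

They were about 3.1 units apart before and 2.4 after — 0.7 units closer together.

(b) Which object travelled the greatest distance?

the magenta cube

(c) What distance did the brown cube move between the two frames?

0.6

From (3.5, 6.7) to (3.3, 7.3), the brown cube covered √(0.2² + 0.6²) ≈ 0.6 units.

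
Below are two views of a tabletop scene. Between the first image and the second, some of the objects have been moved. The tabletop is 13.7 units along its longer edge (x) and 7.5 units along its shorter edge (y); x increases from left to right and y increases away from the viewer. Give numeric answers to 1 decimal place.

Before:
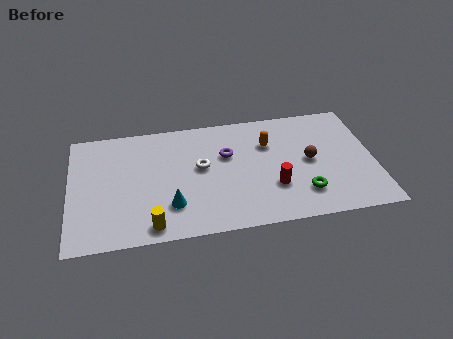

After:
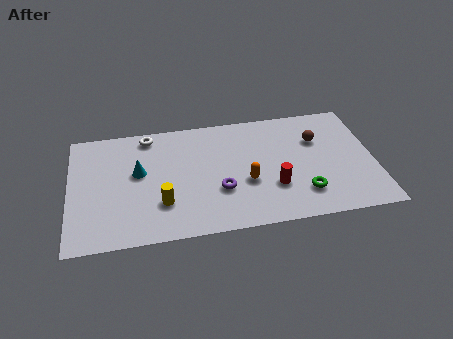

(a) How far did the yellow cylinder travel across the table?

1.4

The yellow cylinder was near (3.6, 0.9) before and (4.1, 2.2) after, so it travelled √(0.5² + 1.3²) ≈ 1.4 units.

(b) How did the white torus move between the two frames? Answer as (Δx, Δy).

(-2.3, 2.4)

The white torus was at about (5.9, 4.2) and moved to about (3.6, 6.6).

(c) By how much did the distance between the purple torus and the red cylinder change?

-0.7

The distance was about 3.1 in the first image and 2.4 in the second, so they moved 0.7 units closer together.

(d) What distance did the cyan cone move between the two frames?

2.7

From (4.5, 2.0) to (3.1, 4.3), the cyan cone covered √(1.4² + 2.3²) ≈ 2.7 units.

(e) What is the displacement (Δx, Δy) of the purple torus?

(-0.4, -2.2)

The purple torus started near (7.1, 4.8) and ended near (6.7, 2.6).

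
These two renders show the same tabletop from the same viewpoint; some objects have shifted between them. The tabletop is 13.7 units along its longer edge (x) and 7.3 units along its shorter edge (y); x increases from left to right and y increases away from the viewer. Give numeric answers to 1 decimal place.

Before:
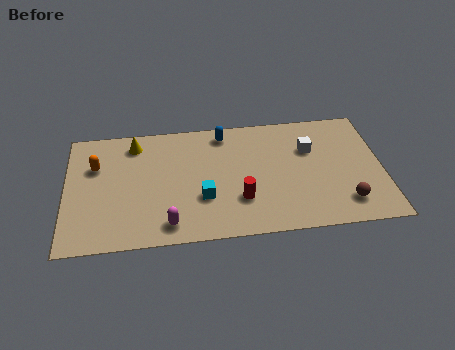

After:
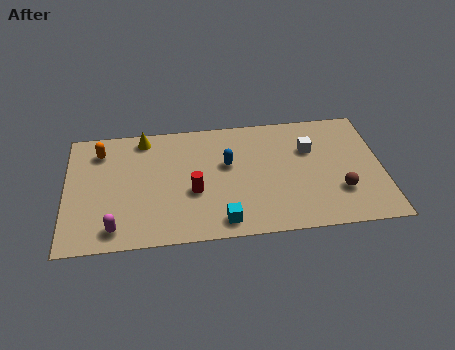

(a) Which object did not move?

the white cube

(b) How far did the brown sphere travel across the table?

0.7

The brown sphere moved from about (12.0, 1.5) to (11.8, 2.2), a distance of √(0.2² + 0.7²) ≈ 0.7.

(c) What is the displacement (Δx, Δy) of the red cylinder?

(-2.0, 0.7)

The red cylinder started near (7.5, 2.2) and ended near (5.5, 2.9).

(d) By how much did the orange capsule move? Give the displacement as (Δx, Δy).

(0.2, 0.9)

From the two frames, the orange capsule sits at roughly (1.3, 4.9) before and (1.5, 5.8) after.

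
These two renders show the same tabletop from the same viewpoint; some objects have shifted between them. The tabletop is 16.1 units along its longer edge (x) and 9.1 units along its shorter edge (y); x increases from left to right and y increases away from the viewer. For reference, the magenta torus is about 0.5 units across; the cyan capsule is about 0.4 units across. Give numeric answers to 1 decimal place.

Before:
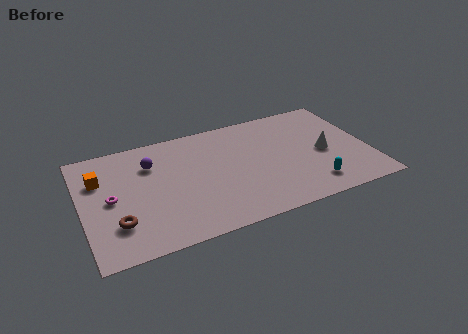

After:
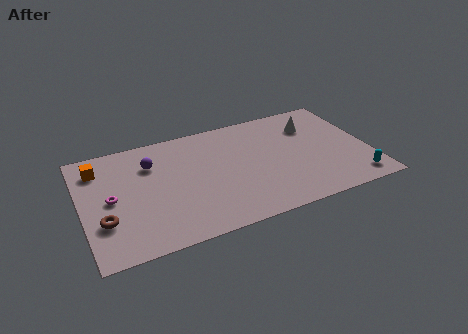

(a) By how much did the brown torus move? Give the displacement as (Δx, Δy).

(-0.7, 0.4)

The brown torus was at about (1.8, 2.5) and moved to about (1.1, 2.9).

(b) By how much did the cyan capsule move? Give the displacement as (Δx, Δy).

(2.4, -0.4)

The cyan capsule started near (12.6, 1.7) and ended near (15.0, 1.3).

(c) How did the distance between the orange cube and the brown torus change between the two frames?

+0.4

Before: roughly 3.9 units apart; after: 4.3. That's 0.4 units further apart.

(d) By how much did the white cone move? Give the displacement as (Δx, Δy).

(-0.4, 2.5)

From the two frames, the white cone sits at roughly (13.6, 4.2) before and (13.2, 6.7) after.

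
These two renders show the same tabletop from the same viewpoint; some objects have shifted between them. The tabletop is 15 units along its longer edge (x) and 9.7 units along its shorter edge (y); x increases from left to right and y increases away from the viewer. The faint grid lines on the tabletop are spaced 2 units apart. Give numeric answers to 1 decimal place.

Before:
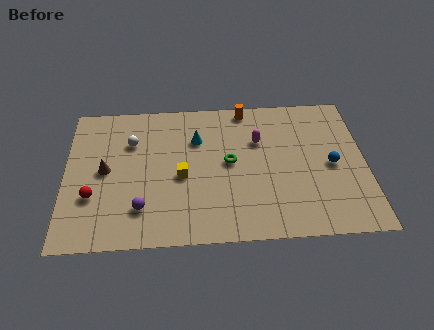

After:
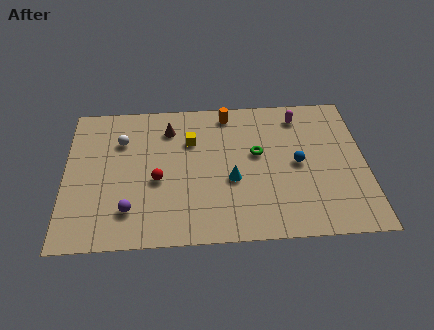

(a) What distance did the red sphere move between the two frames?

3.3

From (1.4, 3.2) to (4.6, 4.1), the red sphere covered √(3.2² + 0.9²) ≈ 3.3 units.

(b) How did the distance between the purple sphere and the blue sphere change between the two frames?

-1.0

The distance was about 9.8 in the first image and 8.8 in the second, so they moved 1.0 units closer together.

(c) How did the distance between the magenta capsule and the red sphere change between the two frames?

-0.7

Before: roughly 8.9 units apart; after: 8.2. That's 0.7 units closer together.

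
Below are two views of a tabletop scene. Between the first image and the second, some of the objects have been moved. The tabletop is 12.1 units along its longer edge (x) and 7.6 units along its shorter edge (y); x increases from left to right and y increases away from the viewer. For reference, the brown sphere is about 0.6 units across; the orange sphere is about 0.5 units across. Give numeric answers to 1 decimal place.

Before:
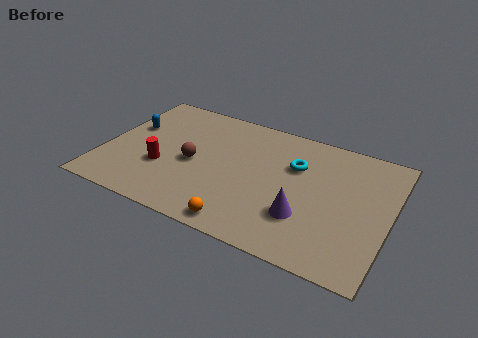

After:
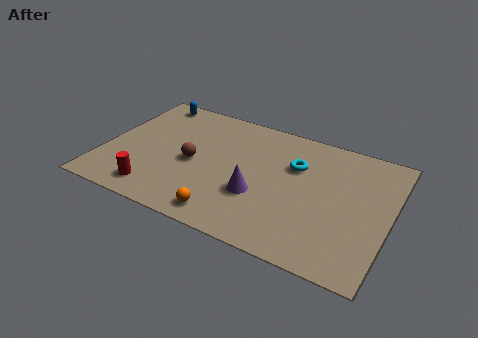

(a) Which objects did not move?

the cyan torus and the brown sphere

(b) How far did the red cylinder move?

1.5

From (2.6, 2.7) to (2.5, 1.2), the red cylinder covered √(0.1² + 1.5²) ≈ 1.5 units.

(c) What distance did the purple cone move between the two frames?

2.0

The purple cone was near (8.7, 2.3) before and (6.7, 2.7) after, so it travelled √(2.0² + 0.4²) ≈ 2.0 units.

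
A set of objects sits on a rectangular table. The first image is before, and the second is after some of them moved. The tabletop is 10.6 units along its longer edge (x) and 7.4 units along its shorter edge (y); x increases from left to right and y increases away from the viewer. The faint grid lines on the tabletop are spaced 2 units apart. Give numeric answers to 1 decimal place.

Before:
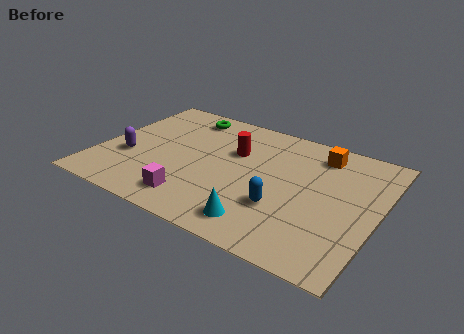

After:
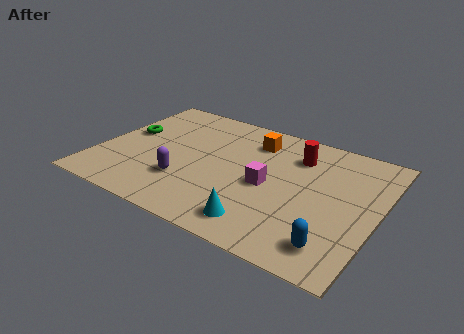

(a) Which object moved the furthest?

the magenta cube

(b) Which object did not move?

the cyan cone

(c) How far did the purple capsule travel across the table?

2.4

The purple capsule was near (1.2, 2.7) before and (3.5, 2.2) after, so it travelled √(2.3² + 0.5²) ≈ 2.4 units.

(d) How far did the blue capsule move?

2.4

The blue capsule moved from about (7.2, 2.4) to (9.3, 1.3), a distance of √(2.1² + 1.1²) ≈ 2.4.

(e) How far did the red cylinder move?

2.4

The red cylinder moved from about (5.0, 4.8) to (7.3, 5.6), a distance of √(2.3² + 0.8²) ≈ 2.4.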